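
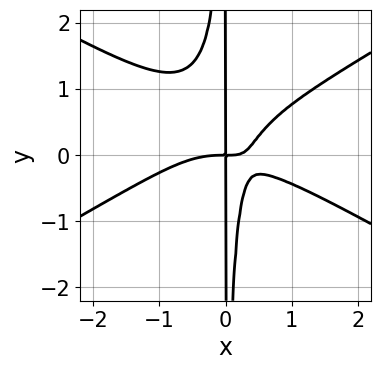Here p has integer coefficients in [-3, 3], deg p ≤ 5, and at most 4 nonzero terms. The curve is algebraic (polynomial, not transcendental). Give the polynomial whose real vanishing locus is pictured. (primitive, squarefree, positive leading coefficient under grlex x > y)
1. The degree is 4 — the shape is more complex than any degree-3 curve.
2. Checking where it meets the axes: the visible y-axis segment lies entirely on the curve.
3. Solving for integer coefficients yields p as stated.

x^4 - 3*x^2*y^2 + 2*x^2*y - x*y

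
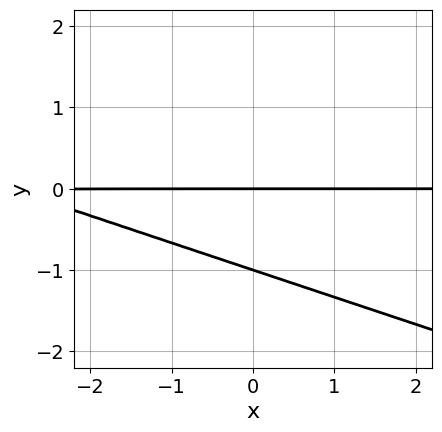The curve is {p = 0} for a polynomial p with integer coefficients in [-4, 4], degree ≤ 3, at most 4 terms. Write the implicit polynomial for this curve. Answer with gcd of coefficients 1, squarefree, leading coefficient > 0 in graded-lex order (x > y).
x*y + 3*y^2 + 3*y

(a) The degree is 2 — the shape is more complex than any degree-1 curve.
(b) Against the integer gridlines: the y-axis gridline crossings are at y ∈ {-1, 0}; the visible x-axis segment lies entirely on the curve.
(c) Fitting integer coefficients to these (and the overall shape) gives p.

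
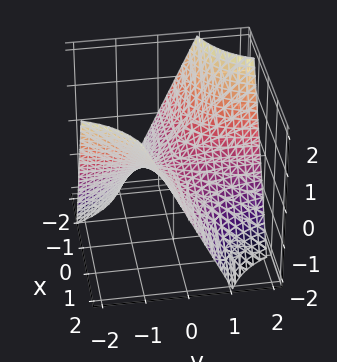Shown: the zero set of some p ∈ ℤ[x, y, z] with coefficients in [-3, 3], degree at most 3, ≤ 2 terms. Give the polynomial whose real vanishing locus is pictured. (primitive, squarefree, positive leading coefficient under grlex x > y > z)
deg p = 2.
Checking where it meets the axes: every point of the x-axis in the box is on the surface; it crosses the z-axis at the gridline z = 0; the visible y-axis segment lies entirely on the surface.
Matching integer coefficients to the picture gives p.

x*y + z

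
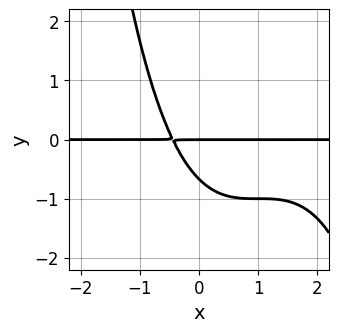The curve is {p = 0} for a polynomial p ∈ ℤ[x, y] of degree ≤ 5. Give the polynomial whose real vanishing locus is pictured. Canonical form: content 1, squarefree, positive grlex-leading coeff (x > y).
1. Degree: no degree-3 curve has this shape, so deg p = 4.
2. From the axis intercepts and sections: it crosses the y-axis at the gridline y = 0; every point of the x-axis in the box is on the curve.
3. Assembling these constraints gives the stated polynomial.

x^3*y - 3*x^2*y + 3*x*y + 3*y^2 + 2*y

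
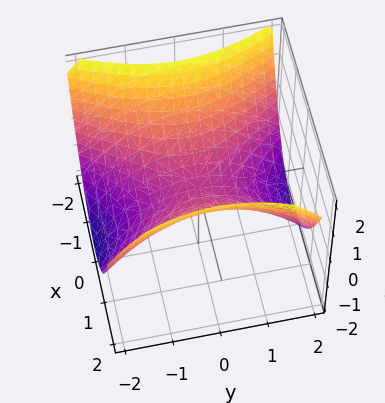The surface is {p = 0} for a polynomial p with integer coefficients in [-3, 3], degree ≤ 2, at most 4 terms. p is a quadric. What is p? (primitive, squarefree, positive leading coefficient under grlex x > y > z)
1. deg p = 2.
2. Symmetries: mirror symmetry x ↦ −x ⇒ only even powers of x; the y ↦ −y reflection is a symmetry, so y appears only in even powers.
3. From the axis intercepts and sections: one x-axis crossing is at x = 0; it crosses the y-axis at the gridline y = 0.
4. Fitting integer coefficients to these (and the overall shape) gives p.

2*x^2 - y^2 - 3*z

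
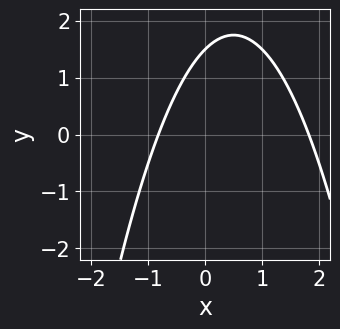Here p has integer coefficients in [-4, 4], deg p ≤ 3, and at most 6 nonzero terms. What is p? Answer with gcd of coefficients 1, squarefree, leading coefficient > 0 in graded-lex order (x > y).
The degree is 2 — a generic line meets the curve in up to 2 points.
Matching integer coefficients to the picture gives p.

2*x^2 - 2*x + 2*y - 3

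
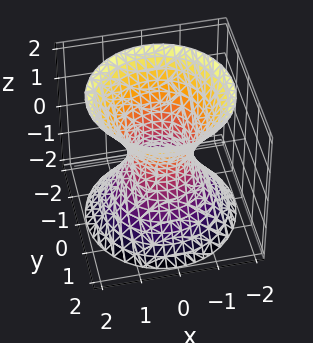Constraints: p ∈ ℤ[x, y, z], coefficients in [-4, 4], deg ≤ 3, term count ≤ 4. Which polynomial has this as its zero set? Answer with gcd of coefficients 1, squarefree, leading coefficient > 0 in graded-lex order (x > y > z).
3*x^2 + 3*y^2 - 2*z^2 - 2

Degree: one connected sheet with a waist; a quadric, so deg p = 2.
Symmetries: mirror symmetry z ↦ −z ⇒ only even powers of z; every cross-section ⟂ z is a circle, so x, y appear only via x² + y².
Observable constraints: a circular section at z = 0 has radius between 0 and 1; the surface avoids every integer z-axis point in the box.
The integer polynomial consistent with all of this is the stated p.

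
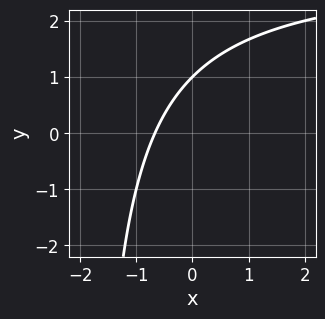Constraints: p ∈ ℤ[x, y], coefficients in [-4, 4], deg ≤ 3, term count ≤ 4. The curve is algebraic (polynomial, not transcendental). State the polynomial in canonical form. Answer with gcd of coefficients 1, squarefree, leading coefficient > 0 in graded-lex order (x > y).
deg p = 2. A generic line meets the curve in up to 2 points.
From the visible intercepts: it meets the y-axis at y = 1 (among the integer gridlines).
Fitting integer coefficients to these (and the overall shape) gives p.

x*y - 3*x + 2*y - 2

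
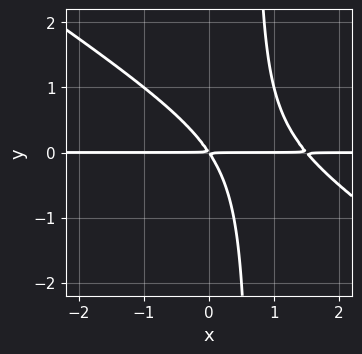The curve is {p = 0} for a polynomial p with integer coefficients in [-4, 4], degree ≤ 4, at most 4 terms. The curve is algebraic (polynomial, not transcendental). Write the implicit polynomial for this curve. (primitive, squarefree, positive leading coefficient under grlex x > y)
(a) Degree: no degree-2 curve has this shape, so deg p = 3.
(b) From the axis intercepts and sections: every point of the x-axis in the box is on the curve.
(c) Together with the visible shape, these determine p as stated.

2*x^2*y + 3*x*y^2 - 3*x*y - 2*y^2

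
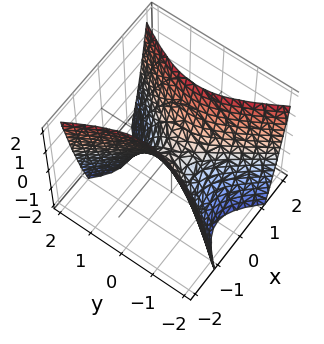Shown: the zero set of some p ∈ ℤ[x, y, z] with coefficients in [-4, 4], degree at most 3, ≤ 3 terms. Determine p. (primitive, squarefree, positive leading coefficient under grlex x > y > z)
2*x^2 - y^2 - z

The degree is 2 — a saddle surface; a quadric.
Symmetries: it's symmetric under y → −y, forcing even powers of y; mirror symmetry x ↦ −x ⇒ only even powers of x.
Observable constraints: one x-axis crossing is at x = 0; it crosses the y-axis at the gridline y = 0.
Fitting integer coefficients to these (and the overall shape) gives p.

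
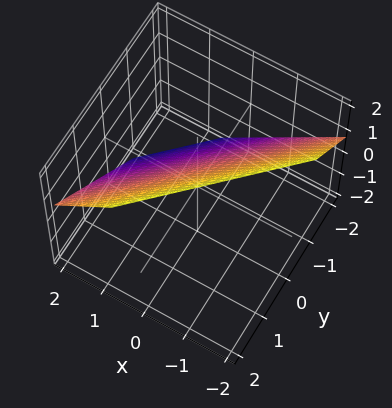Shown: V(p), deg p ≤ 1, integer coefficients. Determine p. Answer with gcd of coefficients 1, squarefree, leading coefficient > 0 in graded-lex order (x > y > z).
3*x - 3*y + 3*z - 2

First, degree: every cross-section is a straight line — this is a plane, so deg p = 1.
Finally, matching integer coefficients to the picture gives p.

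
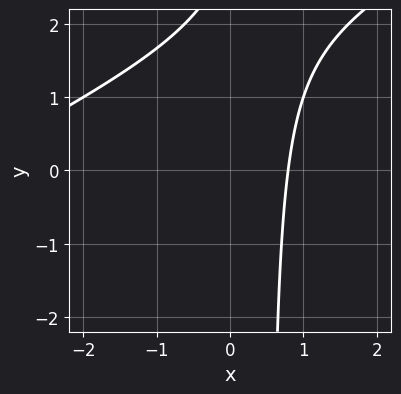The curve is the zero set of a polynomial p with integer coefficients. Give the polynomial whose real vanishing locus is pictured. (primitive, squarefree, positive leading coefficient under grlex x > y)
x^2 - 2*x*y + 3*x + y - 3

1. deg p = 2.
2. Checking where it meets the axes: no y-intercept at any integer in the box.
3. Putting this together gives p.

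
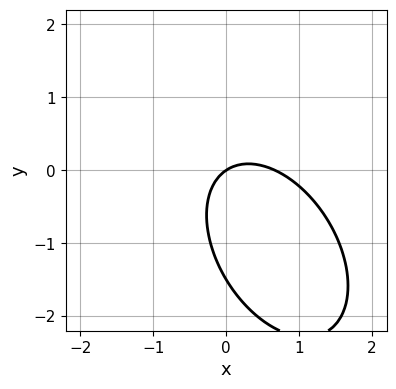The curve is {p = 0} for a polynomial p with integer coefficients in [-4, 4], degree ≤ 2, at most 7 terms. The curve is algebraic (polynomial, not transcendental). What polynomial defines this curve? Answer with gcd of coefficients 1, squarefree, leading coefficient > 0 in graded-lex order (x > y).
First, deg p = 2. No degree-1 curve has this shape.
Next, checking where it meets the axes: it meets the y-axis at y = 0 (among the integer gridlines); it meets the x-axis at x = 0 (among the integer gridlines).
Finally, fitting integer coefficients to these (and the overall shape) gives p.

3*x^2 + 2*x*y + 2*y^2 - 2*x + 3*y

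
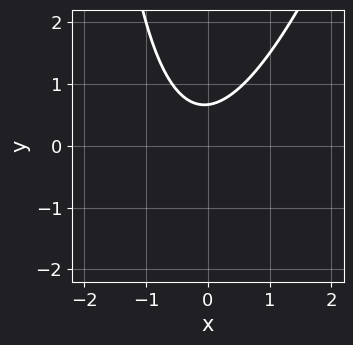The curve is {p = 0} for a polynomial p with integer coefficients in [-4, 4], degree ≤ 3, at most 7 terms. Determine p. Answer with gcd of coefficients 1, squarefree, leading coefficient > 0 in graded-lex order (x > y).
3*x^2 - x*y + x - 3*y + 2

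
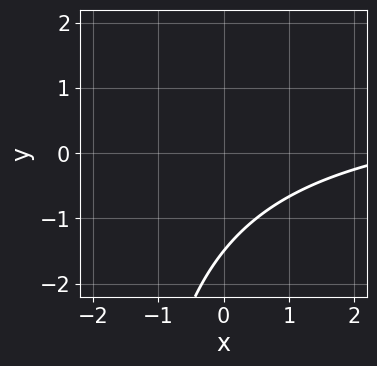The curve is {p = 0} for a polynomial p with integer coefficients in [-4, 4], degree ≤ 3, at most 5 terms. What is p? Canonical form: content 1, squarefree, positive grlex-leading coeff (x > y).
x*y - x + 2*y + 3

1. The degree is 2 — a generic line meets the curve in up to 2 points.
2. Reading off the gridlines: no x-intercept at any integer in the box.
3. Putting this together gives p.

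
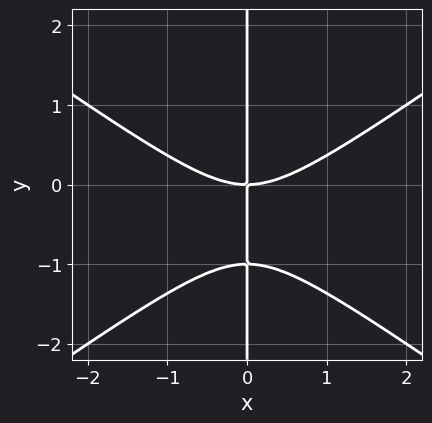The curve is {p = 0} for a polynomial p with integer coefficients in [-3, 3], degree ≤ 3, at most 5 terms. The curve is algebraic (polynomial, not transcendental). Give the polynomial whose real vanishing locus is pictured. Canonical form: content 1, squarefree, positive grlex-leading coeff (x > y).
(a) The degree is 3 — a generic line meets the curve in up to 3 points.
(b) Against the integer gridlines: one x-axis crossing is at x = 0; every point of the y-axis in the box is on the curve.
(c) Fitting integer coefficients to these (and the overall shape) gives p.

x^3 - 2*x*y^2 - 2*x*y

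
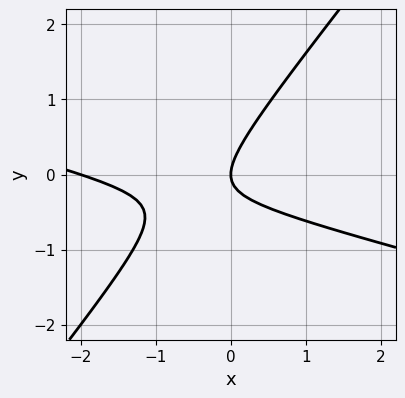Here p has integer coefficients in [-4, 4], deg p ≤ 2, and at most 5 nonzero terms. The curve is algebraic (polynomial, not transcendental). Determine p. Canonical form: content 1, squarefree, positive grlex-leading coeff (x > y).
x^2 + 3*x*y - 3*y^2 + 2*x

(a) Degree: no degree-1 curve has this shape, so deg p = 2.
(b) Against the integer gridlines: one y-axis crossing is at y = 0; the x-axis gridline crossings are at x ∈ {-2, 0}.
(c) Putting this together gives p.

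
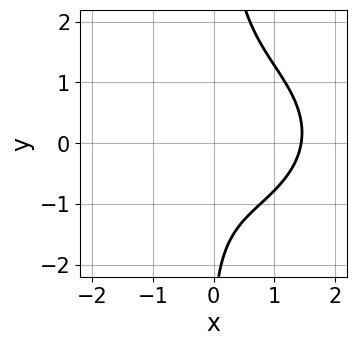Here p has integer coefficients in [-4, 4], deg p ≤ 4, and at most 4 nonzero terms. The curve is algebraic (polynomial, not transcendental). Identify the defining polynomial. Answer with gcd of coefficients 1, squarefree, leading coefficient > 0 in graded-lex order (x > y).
1. The degree is 3 — a generic line meets the curve in up to 3 points.
2. Observable constraints: no y-intercept at any integer in the box.
3. Solving for integer coefficients yields p as stated.

x^3 + 2*x*y^2 - y - 3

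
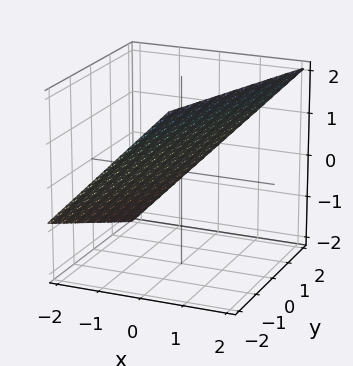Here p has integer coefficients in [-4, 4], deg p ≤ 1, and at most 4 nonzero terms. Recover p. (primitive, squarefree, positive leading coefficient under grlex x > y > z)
First, degree: the surface is flat (a plane), so deg p = 1.
Then, from the visible intercepts: it meets the y-axis at y = 2 (among the integer gridlines).
Finally, matching integer coefficients to the picture gives p.

3*x - y - 3*z + 2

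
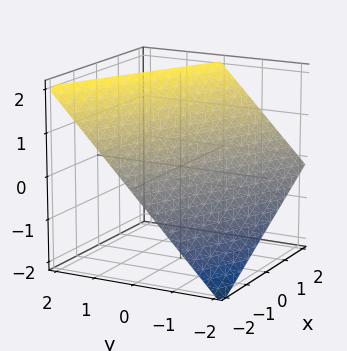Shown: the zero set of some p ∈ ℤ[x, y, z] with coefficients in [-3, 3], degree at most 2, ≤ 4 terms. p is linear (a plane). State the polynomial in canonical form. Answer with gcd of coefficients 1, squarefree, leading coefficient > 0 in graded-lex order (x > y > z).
(a) Degree: every cross-section is a straight line — this is a plane, so deg p = 1.
(b) From the visible intercepts: it meets the y-axis at y = -1 (among the integer gridlines); it meets the z-axis at z = 1 (among the integer gridlines); it meets the x-axis at x = -2 (among the integer gridlines).
(c) Putting this together gives p.

x + 2*y - 2*z + 2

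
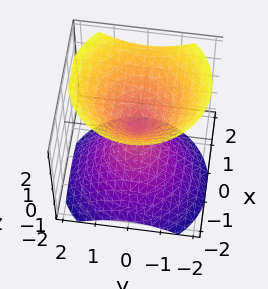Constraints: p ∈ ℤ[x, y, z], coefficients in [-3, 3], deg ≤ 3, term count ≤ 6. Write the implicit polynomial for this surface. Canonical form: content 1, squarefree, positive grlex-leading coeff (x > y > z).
2*x^2 - x*z + 2*y^2 - 2*z^2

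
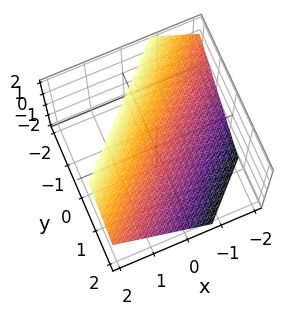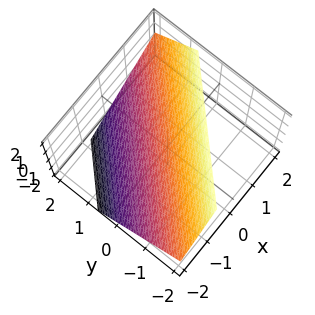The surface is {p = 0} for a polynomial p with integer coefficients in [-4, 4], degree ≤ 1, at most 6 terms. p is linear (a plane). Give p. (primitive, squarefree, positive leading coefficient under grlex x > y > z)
3*x - 3*y - 3*z + 2

First, deg p = 1.
Finally, the integer polynomial consistent with all of this is the stated p.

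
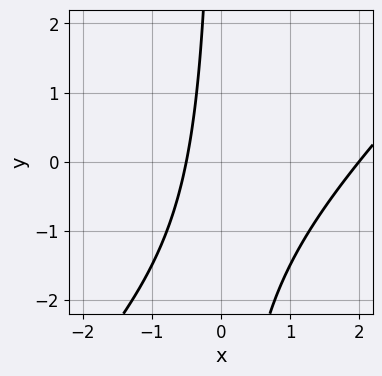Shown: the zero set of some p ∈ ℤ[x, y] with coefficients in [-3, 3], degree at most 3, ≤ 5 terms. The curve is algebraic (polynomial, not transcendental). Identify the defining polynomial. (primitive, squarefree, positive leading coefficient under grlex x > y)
2*x^2 - 2*x*y - 3*x - 2

First, degree: a generic line meets the curve in up to 2 points, so deg p = 2.
Next, reading off the gridlines: one x-axis crossing is at x = 2; no y-intercept at any integer in the box.
Finally, fitting integer coefficients to these (and the overall shape) gives p.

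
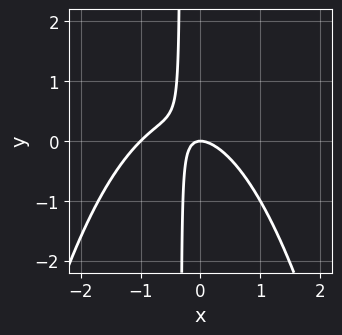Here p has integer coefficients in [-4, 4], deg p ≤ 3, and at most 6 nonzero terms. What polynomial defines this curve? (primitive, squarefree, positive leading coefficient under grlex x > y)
First, the degree is 3 — a generic line meets the curve in up to 3 points.
Next, checking where it meets the axes: one y-axis crossing is at y = 0; among the integer gridlines, it crosses the x-axis at x ∈ {-1, 0}.
Finally, the integer polynomial consistent with all of this is the stated p.

2*x^3 + 2*x^2 + 3*x*y + y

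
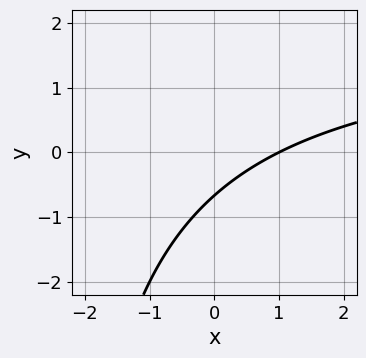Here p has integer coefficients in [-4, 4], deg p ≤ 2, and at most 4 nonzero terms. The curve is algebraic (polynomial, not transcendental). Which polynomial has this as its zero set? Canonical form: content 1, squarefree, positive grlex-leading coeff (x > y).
x*y - 2*x + 3*y + 2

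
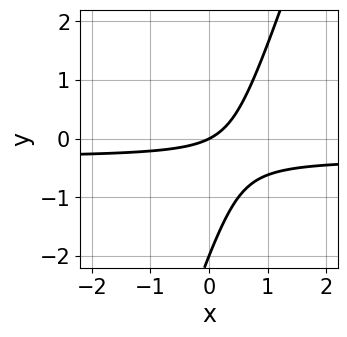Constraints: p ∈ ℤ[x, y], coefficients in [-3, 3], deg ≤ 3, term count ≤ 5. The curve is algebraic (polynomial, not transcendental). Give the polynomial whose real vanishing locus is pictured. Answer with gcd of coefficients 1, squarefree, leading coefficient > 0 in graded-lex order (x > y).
The degree is 2 — no degree-1 curve has this shape.
From the axis intercepts and sections: the y-axis gridline crossings are at y ∈ {-2, 0}; one x-axis crossing is at x = 0.
Assembling these constraints gives the stated polynomial.

3*x*y - y^2 + x - 2*y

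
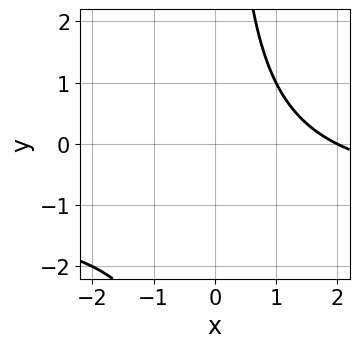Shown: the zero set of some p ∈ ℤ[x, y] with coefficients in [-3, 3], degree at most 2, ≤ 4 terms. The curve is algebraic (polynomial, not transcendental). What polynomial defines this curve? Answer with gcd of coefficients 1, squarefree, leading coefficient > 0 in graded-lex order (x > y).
x*y + x - 2

First, deg p = 2. The shape is more complex than any degree-1 curve.
Next, against the integer gridlines: it crosses the x-axis at the gridline x = 2; the curve avoids every integer y-axis point in the box.
Finally, solving for integer coefficients yields p as stated.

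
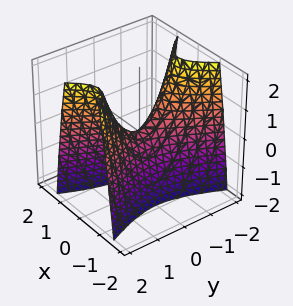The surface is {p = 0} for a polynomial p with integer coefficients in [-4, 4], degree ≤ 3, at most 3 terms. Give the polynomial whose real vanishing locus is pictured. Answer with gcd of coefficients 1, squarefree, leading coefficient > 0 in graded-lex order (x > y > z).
deg p = 2. A saddle surface; a quadric.
Symmetries: it's symmetric under y → −y, forcing even powers of y; mirror symmetry x ↦ −x ⇒ only even powers of x.
From the axis intercepts and sections: one x-axis crossing is at x = 0; one y-axis crossing is at y = 0; it crosses the z-axis at the gridline z = 0.
The integer polynomial consistent with all of this is the stated p.

3*x^2 - y^2 + z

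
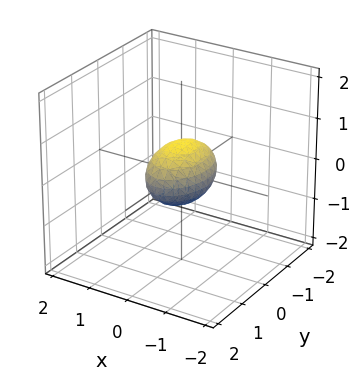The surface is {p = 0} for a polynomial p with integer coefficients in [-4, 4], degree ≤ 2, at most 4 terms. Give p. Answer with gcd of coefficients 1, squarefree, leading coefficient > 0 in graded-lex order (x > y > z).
2*x^2 + y^2 + 2*z^2 - 1

The degree is 2 — a closed, bounded, convex surface; a quadric.
Symmetries: it's symmetric under y → −y, forcing even powers of y; mirror symmetry x ↦ −x ⇒ only even powers of x; it's symmetric under z → −z, forcing even powers of z.
Checking where it meets the axes: the y-axis gridline crossings are at y ∈ {-1, 1}.
These observations pin down the coefficients.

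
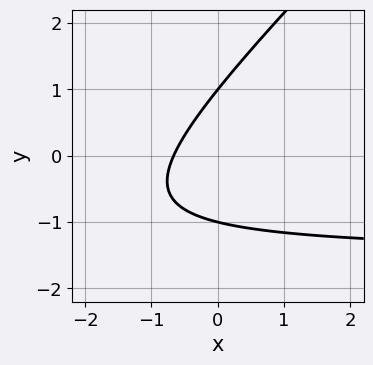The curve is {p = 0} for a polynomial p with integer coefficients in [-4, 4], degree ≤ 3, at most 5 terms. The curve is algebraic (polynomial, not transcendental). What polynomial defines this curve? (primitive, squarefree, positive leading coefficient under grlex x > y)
2*x*y - 2*y^2 + 3*x + 2

(a) deg p = 2. A generic line meets the curve in up to 2 points.
(b) From the visible intercepts: among the integer gridlines, it crosses the y-axis at y ∈ {-1, 1}.
(c) Assembling these constraints gives the stated polynomial.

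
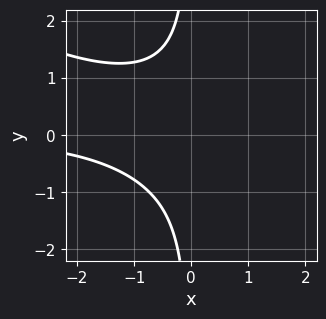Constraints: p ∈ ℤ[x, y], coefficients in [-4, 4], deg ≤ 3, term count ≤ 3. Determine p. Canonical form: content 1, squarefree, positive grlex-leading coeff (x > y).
x^2*y + 2*x*y^2 + 2

(a) The degree is 3 — no degree-2 curve has this shape.
(b) Reading off the gridlines: it misses every integer gridline on the x-axis; no y-intercept at any integer in the box.
(c) The integer polynomial consistent with all of this is the stated p.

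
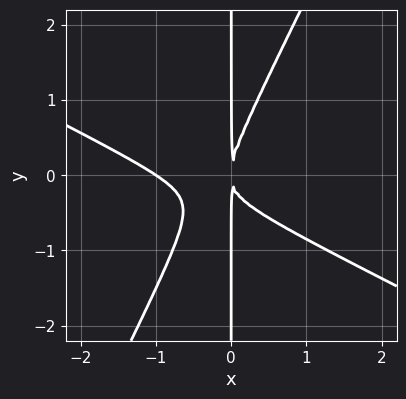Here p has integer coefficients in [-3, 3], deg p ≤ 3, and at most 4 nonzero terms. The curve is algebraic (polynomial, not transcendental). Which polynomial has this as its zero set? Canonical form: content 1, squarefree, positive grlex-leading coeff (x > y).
1. deg p = 3.
2. Observable constraints: it meets the x-axis at x = -1 (among the integer gridlines); the visible y-axis segment lies entirely on the curve.
3. Solving for integer coefficients yields p as stated.

2*x^3 + 3*x^2*y - 2*x*y^2 + 2*x^2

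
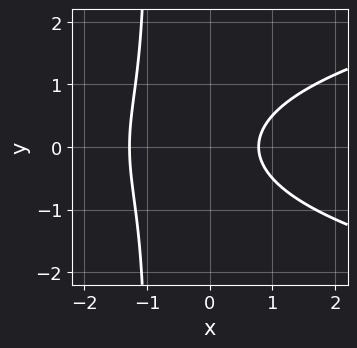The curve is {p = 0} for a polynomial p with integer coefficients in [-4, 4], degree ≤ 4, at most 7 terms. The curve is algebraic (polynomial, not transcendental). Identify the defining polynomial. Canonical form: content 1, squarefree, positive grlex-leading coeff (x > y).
2*x*y^2 - 2*x^2 + 2*y^2 - x + 2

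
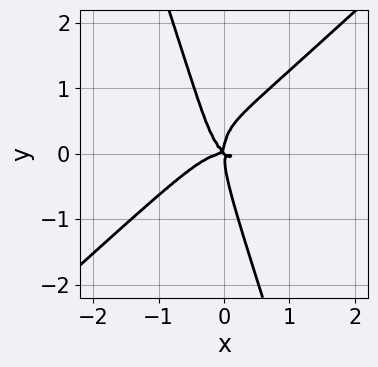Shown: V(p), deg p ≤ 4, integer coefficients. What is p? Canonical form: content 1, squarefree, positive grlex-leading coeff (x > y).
First, deg p = 4. No degree-3 curve has this shape.
Then, reading off the gridlines: one y-axis crossing is at y = 0; it crosses the x-axis at the gridline x = 0.
Finally, matching integer coefficients to the picture gives p.

3*x^4 - 3*x*y^3 - y^4 + 2*x^2*y + 2*x*y^2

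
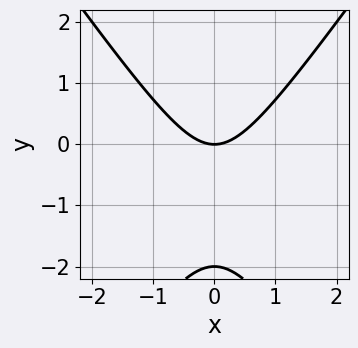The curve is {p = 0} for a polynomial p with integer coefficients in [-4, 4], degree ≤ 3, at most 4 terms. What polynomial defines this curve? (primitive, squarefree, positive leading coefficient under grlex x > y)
2*x^2 - y^2 - 2*y

(a) Degree: a generic line meets the curve in up to 2 points, so deg p = 2.
(b) Symmetries: the x ↦ −x reflection is a symmetry, so x appears only in even powers.
(c) Reading off the gridlines: the y-axis gridline crossings are at y ∈ {-2, 0}; it meets the x-axis at x = 0 (among the integer gridlines).
(d) Putting this together gives p.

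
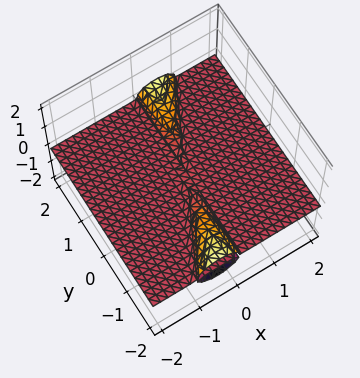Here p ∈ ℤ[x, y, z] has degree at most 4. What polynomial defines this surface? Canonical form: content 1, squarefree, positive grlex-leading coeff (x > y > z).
First, the picture has 3 separate pieces.
Then, deg p = 3.
Then, from the visible intercepts: it crosses the z-axis at the gridline z = 0; the visible x-axis segment lies entirely on the surface; the visible y-axis segment lies entirely on the surface.
Finally, solving for integer coefficients yields p as stated.

2*x^2*z - x*y*z + 2*z^3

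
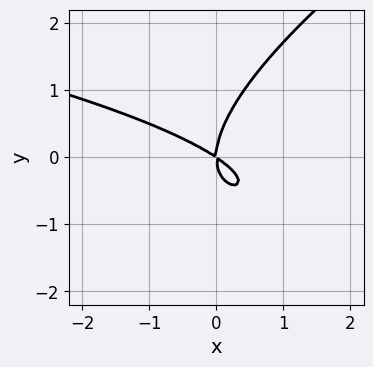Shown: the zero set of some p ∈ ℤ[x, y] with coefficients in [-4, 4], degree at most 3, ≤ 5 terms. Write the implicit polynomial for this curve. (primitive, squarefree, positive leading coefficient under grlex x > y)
(a) deg p = 3.
(b) Against the integer gridlines: it meets the y-axis at y = 0 (among the integer gridlines); one x-axis crossing is at x = 0.
(c) The integer polynomial consistent with all of this is the stated p.

x*y^2 - 2*y^3 + 2*x^2 + 3*x*y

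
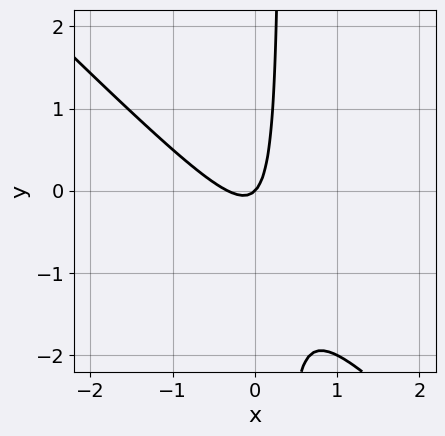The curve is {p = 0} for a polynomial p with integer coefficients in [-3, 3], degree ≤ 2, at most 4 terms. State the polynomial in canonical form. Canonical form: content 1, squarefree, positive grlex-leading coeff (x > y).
3*x^2 + 3*x*y + x - y

deg p = 2. The shape is more complex than any degree-1 curve.
Against the integer gridlines: one y-axis crossing is at y = 0; one x-axis crossing is at x = 0.
Fitting integer coefficients to these (and the overall shape) gives p.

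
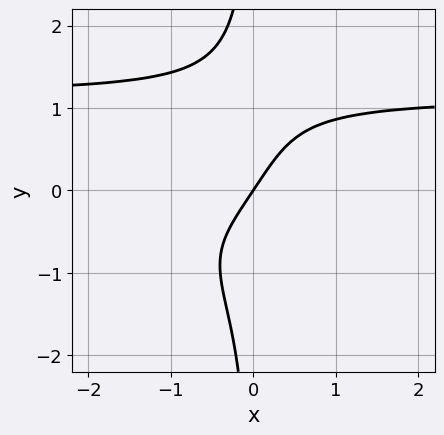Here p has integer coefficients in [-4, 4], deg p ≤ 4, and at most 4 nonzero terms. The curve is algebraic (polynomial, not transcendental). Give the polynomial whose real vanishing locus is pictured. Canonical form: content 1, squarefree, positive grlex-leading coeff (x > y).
First, the degree is 4 — no degree-3 curve has this shape.
Then, reading off the gridlines: one y-axis crossing is at y = 0; it crosses the x-axis at the gridline x = 0.
Finally, together with the visible shape, these determine p as stated.

2*x*y^3 - 3*x + 2*y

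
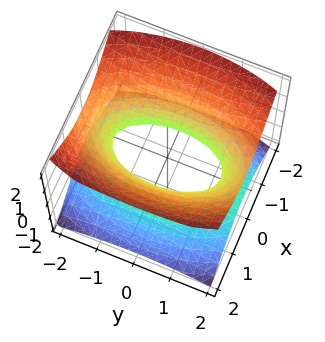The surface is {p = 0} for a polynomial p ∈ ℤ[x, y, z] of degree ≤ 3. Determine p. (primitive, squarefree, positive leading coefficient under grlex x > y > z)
3*x^2 + y^2 - 3*z^2 - 2

First, the degree is 2 — one connected sheet with a waist; a quadric.
Then, symmetries: mirror symmetry x ↦ −x ⇒ only even powers of x; mirror symmetry y ↦ −y ⇒ only even powers of y; mirror symmetry z ↦ −z ⇒ only even powers of z.
Next, against the integer gridlines: no z-intercept at any integer in the box.
Finally, fitting integer coefficients to these (and the overall shape) gives p.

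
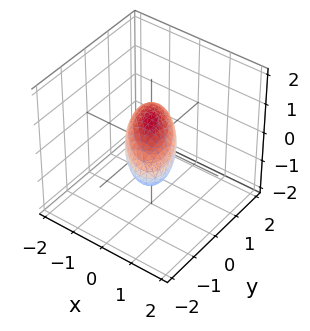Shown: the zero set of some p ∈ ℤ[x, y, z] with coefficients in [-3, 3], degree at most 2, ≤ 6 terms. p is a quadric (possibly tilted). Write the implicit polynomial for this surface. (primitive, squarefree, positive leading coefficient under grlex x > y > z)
3*x^2 + 3*x*y + 2*y^2 + 3*z^2 - 2

(a) deg p = 2. No degree-1 surface has this shape.
(b) From the axis intercepts and sections: among the integer gridlines, it crosses the y-axis at y ∈ {-1, 1}.
(c) Matching integer coefficients to the picture gives p.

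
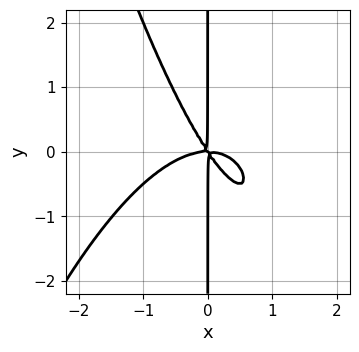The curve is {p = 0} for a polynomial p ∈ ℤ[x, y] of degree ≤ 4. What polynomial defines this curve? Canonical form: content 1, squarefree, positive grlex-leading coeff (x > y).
(a) deg p = 4. The shape is more complex than any degree-3 curve.
(b) Checking where it meets the axes: the visible y-axis segment lies entirely on the curve.
(c) Together with the visible shape, these determine p as stated.

2*x^4 + 3*x^2*y + 2*x*y^2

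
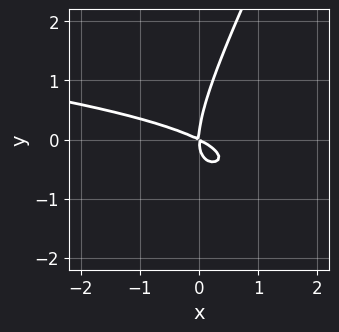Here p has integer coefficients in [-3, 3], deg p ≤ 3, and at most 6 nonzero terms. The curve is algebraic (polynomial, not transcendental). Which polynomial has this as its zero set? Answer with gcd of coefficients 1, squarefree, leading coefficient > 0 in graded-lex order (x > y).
First, the degree is 3 — a generic line meets the curve in up to 3 points.
Next, from the axis intercepts and sections: one y-axis crossing is at y = 0; one x-axis crossing is at x = 0.
Finally, fitting integer coefficients to these (and the overall shape) gives p.

2*x*y^2 - y^3 + x^2 + 2*x*y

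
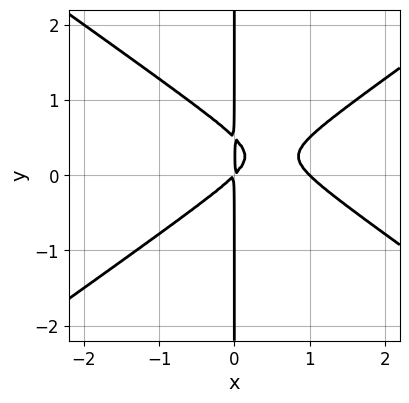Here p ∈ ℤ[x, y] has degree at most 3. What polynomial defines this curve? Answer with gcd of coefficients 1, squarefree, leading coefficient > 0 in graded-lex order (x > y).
1. The degree is 3 — the shape is more complex than any degree-2 curve.
2. From the visible intercepts: the visible y-axis segment lies entirely on the curve; it crosses the x-axis at the gridline x = 1.
3. Putting this together gives p.

x^3 - 2*x*y^2 - x^2 + x*y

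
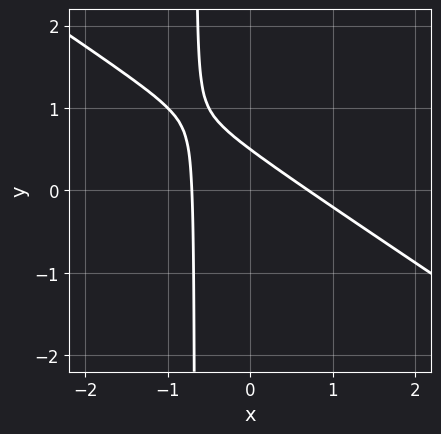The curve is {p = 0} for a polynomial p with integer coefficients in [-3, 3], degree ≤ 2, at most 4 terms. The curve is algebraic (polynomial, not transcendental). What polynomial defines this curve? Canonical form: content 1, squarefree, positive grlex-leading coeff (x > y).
2*x^2 + 3*x*y + 2*y - 1

1. The degree is 2 — a generic line meets the curve in up to 2 points.
2. Solving for integer coefficients yields p as stated.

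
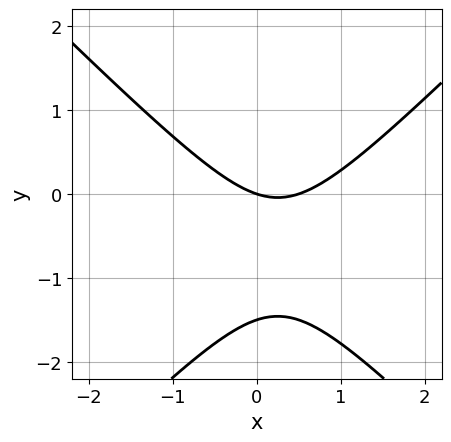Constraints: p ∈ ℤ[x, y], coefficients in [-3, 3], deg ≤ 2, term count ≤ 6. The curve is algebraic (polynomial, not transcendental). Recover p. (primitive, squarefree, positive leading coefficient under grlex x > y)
1. deg p = 2.
2. Observable constraints: one x-axis crossing is at x = 0; it crosses the y-axis at the gridline y = 0.
3. The integer polynomial consistent with all of this is the stated p.

2*x^2 - 2*y^2 - x - 3*y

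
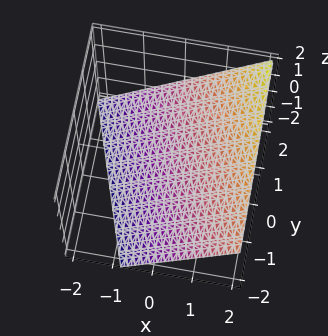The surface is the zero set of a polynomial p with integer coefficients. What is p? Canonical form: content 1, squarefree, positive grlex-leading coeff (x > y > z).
First, deg p = 1. Every cross-section is a straight line — this is a plane.
Next, from the axis intercepts and sections: one y-axis crossing is at y = 2.
Finally, fitting integer coefficients to these (and the overall shape) gives p.

3*x + y - 3*z - 2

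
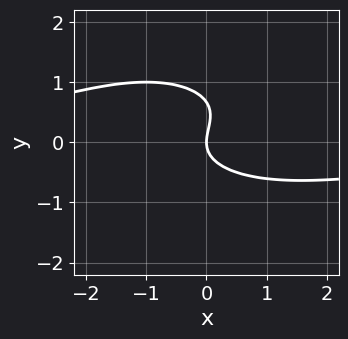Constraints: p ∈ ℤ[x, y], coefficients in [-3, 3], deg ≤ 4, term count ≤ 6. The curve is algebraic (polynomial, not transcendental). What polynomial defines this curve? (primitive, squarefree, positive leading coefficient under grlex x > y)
(a) The degree is 3 — the shape is more complex than any degree-2 curve.
(b) From the axis intercepts and sections: it crosses the y-axis at the gridline y = 0; one x-axis crossing is at x = 0.
(c) Matching integer coefficients to the picture gives p.

x^2*y + 3*y^3 - 2*y^2 + 2*x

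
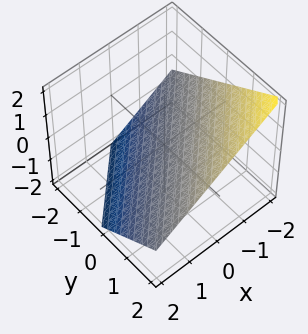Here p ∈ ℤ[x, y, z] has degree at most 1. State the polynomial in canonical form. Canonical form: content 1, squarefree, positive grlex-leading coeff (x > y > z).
First, the degree is 1 — every cross-section is a straight line — this is a plane.
Then, from the axis intercepts and sections: it meets the y-axis at y = 1 (among the integer gridlines); it meets the x-axis at x = -1 (among the integer gridlines).
Finally, assembling these constraints gives the stated polynomial.

2*x - 2*y + 3*z + 2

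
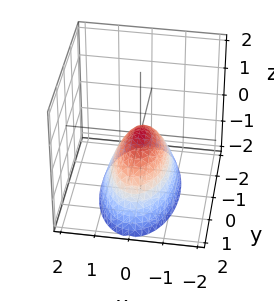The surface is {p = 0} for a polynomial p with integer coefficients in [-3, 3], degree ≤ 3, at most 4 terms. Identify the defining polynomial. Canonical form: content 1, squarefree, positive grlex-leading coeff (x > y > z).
3*x^2 + y^2 + 2*z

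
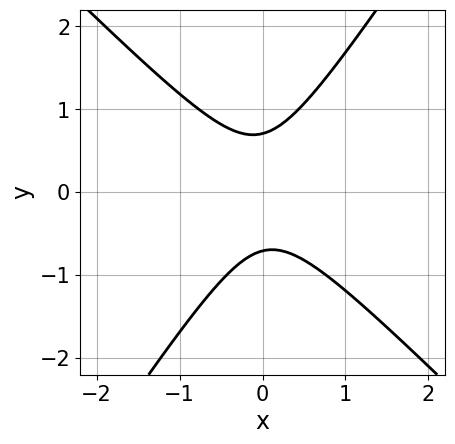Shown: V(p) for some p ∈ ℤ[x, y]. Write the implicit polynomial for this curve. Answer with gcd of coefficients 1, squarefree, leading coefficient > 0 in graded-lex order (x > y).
3*x^2 + x*y - 2*y^2 + 1

deg p = 2. The shape is more complex than any degree-1 curve.
Observable constraints: the curve avoids every integer x-axis point in the box.
Putting this together gives p.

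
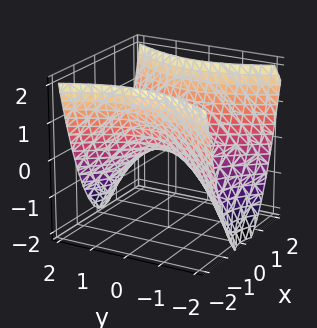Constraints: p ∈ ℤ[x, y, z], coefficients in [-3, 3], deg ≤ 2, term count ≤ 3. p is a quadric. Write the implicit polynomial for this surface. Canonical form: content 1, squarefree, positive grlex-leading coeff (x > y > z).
2*x^2 - y^2 - 2*z

(a) deg p = 2.
(b) Symmetries: it's symmetric under y → −y, forcing even powers of y; mirror symmetry x ↦ −x ⇒ only even powers of x.
(c) Reading off the gridlines: it crosses the y-axis at the gridline y = 0; one x-axis crossing is at x = 0; it crosses the z-axis at the gridline z = 0.
(d) Putting this together gives p.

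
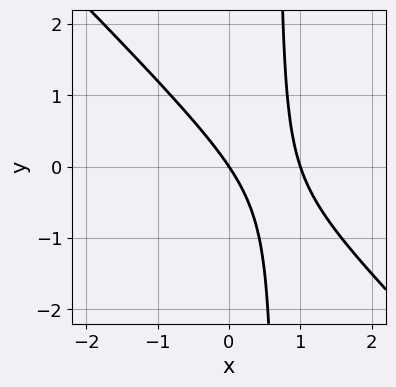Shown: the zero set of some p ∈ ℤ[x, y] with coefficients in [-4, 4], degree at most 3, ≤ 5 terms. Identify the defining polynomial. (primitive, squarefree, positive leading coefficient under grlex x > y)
3*x^2 + 3*x*y - 3*x - 2*y

First, deg p = 2.
Next, observable constraints: it meets the y-axis at y = 0 (among the integer gridlines); the x-axis gridline crossings are at x ∈ {0, 1}.
Finally, the integer polynomial consistent with all of this is the stated p.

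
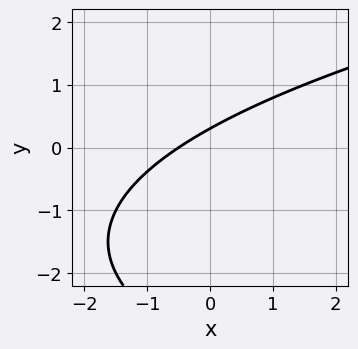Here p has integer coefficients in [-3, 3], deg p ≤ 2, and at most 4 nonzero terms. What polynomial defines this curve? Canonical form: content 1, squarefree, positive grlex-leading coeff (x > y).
1. Degree: no degree-1 curve has this shape, so deg p = 2.
2. Putting this together gives p.

y^2 - 2*x + 3*y - 1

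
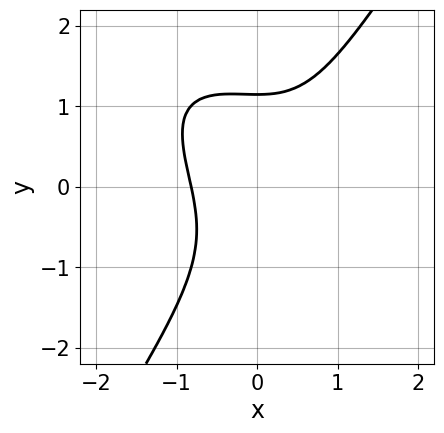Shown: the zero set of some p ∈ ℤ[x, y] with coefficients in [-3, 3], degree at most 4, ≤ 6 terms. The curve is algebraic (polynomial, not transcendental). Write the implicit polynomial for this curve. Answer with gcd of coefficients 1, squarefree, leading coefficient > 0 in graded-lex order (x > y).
3*x^3 + 3*x^2*y - 2*y^3 - 2*x^2 + 3

First, the degree is 3 — a generic line meets the curve in up to 3 points.
Finally, putting this together gives p.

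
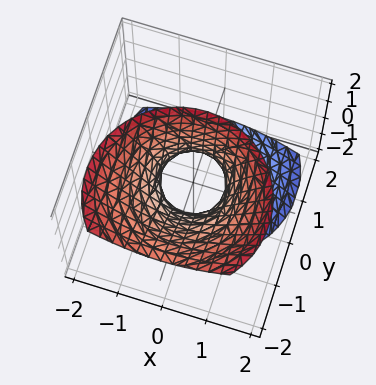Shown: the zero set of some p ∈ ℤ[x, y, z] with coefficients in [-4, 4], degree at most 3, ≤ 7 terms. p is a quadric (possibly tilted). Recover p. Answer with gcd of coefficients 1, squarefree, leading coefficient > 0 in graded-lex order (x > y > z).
1. The degree is 2 — a generic line meets the surface in up to 2 points.
2. Observable constraints: no z-intercept at any integer in the box.
3. Together with the visible shape, these determine p as stated.

2*x^2 + 2*y^2 + 2*y*z - z^2 - 1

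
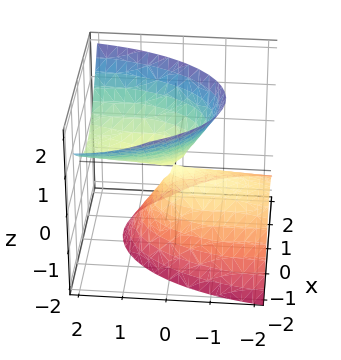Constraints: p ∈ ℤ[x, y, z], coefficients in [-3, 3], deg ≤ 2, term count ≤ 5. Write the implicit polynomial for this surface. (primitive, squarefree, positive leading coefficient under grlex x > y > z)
3*x^2 + x*z + y^2 - 3*y*z - 2*z^2

The picture has 2 separate pieces. Treating them together as one polynomial.
deg p = 2. A generic line meets the surface in up to 2 points.
From the visible intercepts: it meets the y-axis at y = 0 (among the integer gridlines); one x-axis crossing is at x = 0; it meets the z-axis at z = 0 (among the integer gridlines).
Assembling these constraints gives the stated polynomial.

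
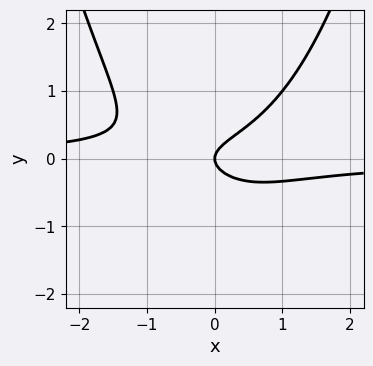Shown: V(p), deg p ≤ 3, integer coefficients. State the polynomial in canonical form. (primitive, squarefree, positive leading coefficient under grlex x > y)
First, deg p = 3. A generic line meets the curve in up to 3 points.
Next, reading off the gridlines: it meets the y-axis at y = 0 (among the integer gridlines); it meets the x-axis at x = 0 (among the integer gridlines).
Finally, fitting integer coefficients to these (and the overall shape) gives p.

2*x^2*y - 3*y^2 + x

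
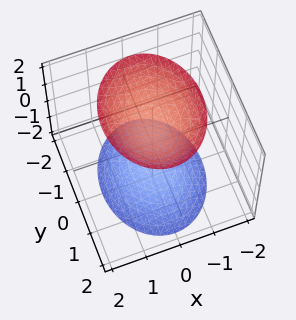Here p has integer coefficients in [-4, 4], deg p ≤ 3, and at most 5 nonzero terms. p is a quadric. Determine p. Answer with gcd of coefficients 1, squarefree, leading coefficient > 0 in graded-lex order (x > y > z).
1. The picture has 2 separate pieces.
2. The degree is 2 — two separate bowl-shaped sheets opening away from each other; a quadric.
3. Symmetries: the x ↦ −x reflection is a symmetry, so x appears only in even powers; it's symmetric under y → −y, forcing even powers of y; it's symmetric under z → −z, forcing even powers of z.
4. From the visible intercepts: the surface avoids every integer x-axis point in the box; no y-intercept at any integer in the box.
5. The integer polynomial consistent with all of this is the stated p.

3*x^2 + 2*y^2 - 2*z^2 + 3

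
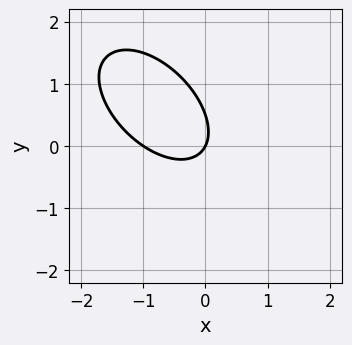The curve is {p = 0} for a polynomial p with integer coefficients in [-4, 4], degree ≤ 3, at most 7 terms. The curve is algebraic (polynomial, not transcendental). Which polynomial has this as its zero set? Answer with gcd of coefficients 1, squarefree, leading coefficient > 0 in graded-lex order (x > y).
2*x^2 + 2*x*y + 2*y^2 + 2*x - y

(a) The degree is 2 — a generic line meets the curve in up to 2 points.
(b) Against the integer gridlines: one y-axis crossing is at y = 0; the x-axis gridline crossings are at x ∈ {-1, 0}.
(c) Matching integer coefficients to the picture gives p.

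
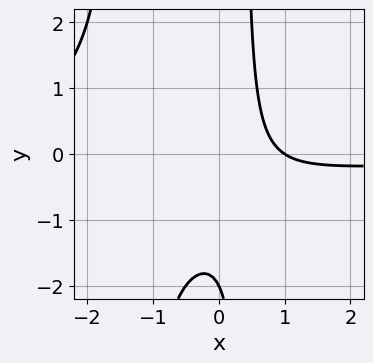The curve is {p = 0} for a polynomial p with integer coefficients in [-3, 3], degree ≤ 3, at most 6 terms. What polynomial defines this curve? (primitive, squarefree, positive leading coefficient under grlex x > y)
1. Degree: no degree-2 curve has this shape, so deg p = 3.
2. From the axis intercepts and sections: one x-axis crossing is at x = 1; one y-axis crossing is at y = -2.
3. These observations pin down the coefficients.

2*x^2*y + 2*x*y + 2*x - y - 2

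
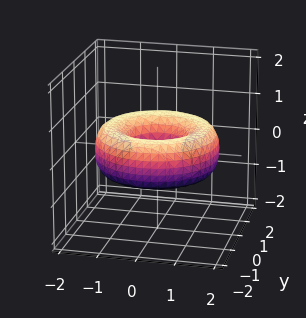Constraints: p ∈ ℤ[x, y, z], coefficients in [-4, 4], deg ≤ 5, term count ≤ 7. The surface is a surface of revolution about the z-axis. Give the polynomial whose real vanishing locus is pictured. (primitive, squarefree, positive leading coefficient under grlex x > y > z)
(a) The degree is 4 — no degree-3 surface has this shape.
(b) Symmetries: the z-axis is an axis of rotation, so x and y enter only as x² + y².
(c) Observable constraints: no z-intercept at any integer in the box; a circular section at z = 0 has radius between 0 and 1.
(d) These observations pin down the coefficients.

x^4 + 2*x^2*y^2 + y^4 - 3*x^2 - 3*y^2 + 3*z^2 + 1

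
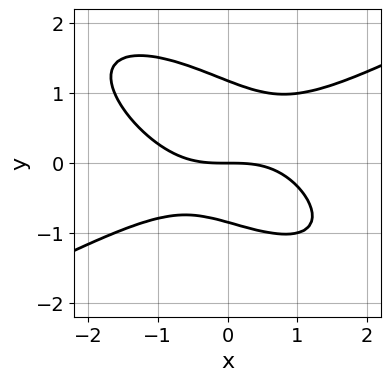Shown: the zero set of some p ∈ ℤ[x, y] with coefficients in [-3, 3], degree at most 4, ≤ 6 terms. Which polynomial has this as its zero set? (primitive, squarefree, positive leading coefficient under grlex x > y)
Degree: no degree-2 curve has this shape, so deg p = 3.
Observable constraints: it meets the x-axis at x = 0 (among the integer gridlines); it crosses the y-axis at the gridline y = 0.
Matching integer coefficients to the picture gives p.

x^3 - 2*x*y^2 - 3*y^3 + y^2 + 3*y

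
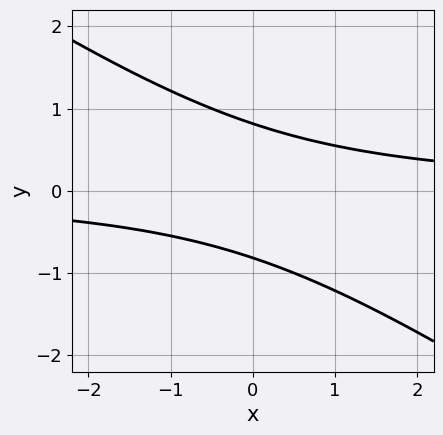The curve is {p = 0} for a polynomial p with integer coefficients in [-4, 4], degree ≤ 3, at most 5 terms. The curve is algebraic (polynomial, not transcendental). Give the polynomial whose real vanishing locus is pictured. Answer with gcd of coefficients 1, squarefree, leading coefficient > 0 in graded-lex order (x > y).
2*x*y + 3*y^2 - 2

Degree: the shape is more complex than any degree-1 curve, so deg p = 2.
Reading off the gridlines: the curve avoids every integer x-axis point in the box.
These observations pin down the coefficients.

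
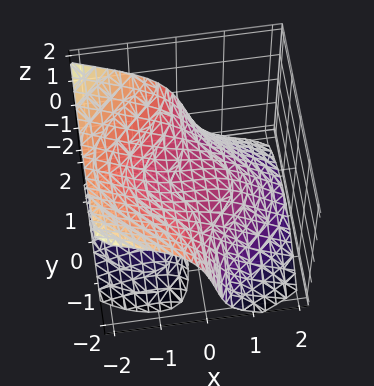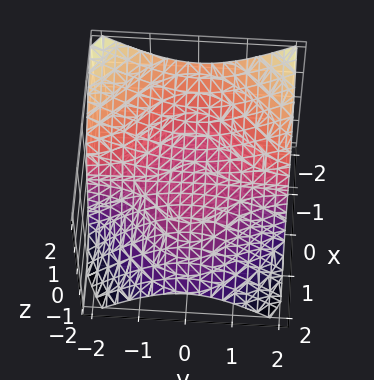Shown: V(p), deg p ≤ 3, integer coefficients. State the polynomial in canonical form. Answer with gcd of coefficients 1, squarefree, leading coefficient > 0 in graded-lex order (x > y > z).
1. I count 2 distinct pieces. Treating them together as one polynomial.
2. deg p = 3. A generic line meets the surface in up to 3 points.
3. From the visible intercepts: it crosses the z-axis at the gridline z = 0; it crosses the x-axis at the gridline x = 0; the visible y-axis segment lies entirely on the surface.
4. Together with the visible shape, these determine p as stated.

x^3 + 2*x*y^2 - 2*x*z^2 + z^2 + 3*z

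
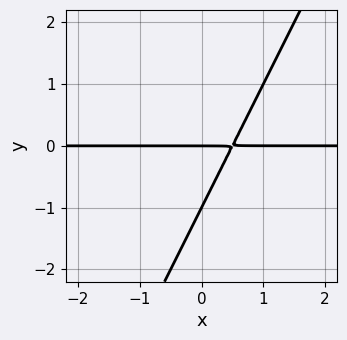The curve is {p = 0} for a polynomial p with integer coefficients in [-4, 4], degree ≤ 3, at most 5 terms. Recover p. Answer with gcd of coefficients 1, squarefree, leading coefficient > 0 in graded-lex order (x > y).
2*x*y - y^2 - y

First, deg p = 2. No degree-1 curve has this shape.
Then, from the axis intercepts and sections: the visible x-axis segment lies entirely on the curve; the y-axis gridline crossings are at y ∈ {-1, 0}.
Finally, matching integer coefficients to the picture gives p.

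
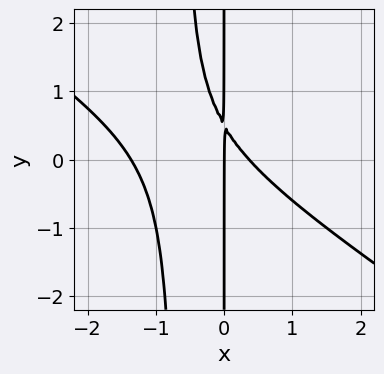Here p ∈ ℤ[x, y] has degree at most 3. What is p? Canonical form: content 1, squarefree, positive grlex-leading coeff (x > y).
First, deg p = 3. The shape is more complex than any degree-2 curve.
Then, from the visible intercepts: the visible y-axis segment lies entirely on the curve; it crosses the x-axis at the gridline x = 0.
Finally, the integer polynomial consistent with all of this is the stated p.

2*x^3 + 3*x^2*y + 2*x^2 + 2*x*y - x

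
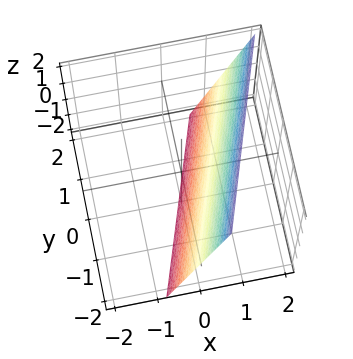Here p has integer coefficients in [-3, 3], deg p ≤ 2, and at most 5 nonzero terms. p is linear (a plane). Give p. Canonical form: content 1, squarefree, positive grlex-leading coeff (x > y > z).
3*x - y - z - 2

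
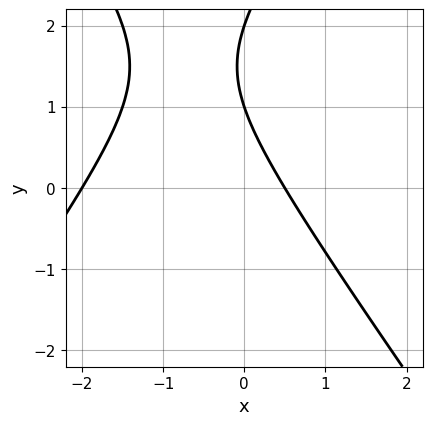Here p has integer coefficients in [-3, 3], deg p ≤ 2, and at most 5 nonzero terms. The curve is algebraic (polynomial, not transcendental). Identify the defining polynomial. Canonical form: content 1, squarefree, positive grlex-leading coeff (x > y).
2*x^2 - y^2 + 3*x + 3*y - 2

(a) deg p = 2. The shape is more complex than any degree-1 curve.
(b) From the visible intercepts: it crosses the x-axis at the gridline x = -2; the y-axis gridline crossings are at y ∈ {1, 2}.
(c) Together with the visible shape, these determine p as stated.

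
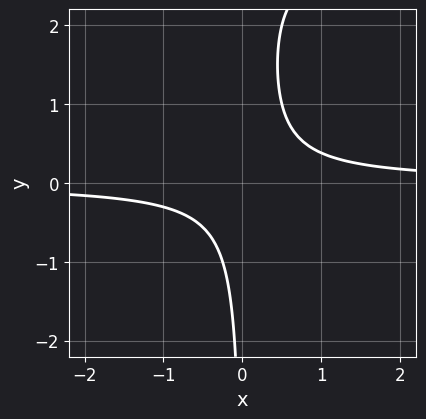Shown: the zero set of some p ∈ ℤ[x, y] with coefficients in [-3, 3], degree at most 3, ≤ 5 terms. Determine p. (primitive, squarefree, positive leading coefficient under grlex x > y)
x*y^2 - 3*x*y + 1

deg p = 3.
Against the integer gridlines: the curve avoids every integer x-axis point in the box; no y-intercept at any integer in the box.
Fitting integer coefficients to these (and the overall shape) gives p.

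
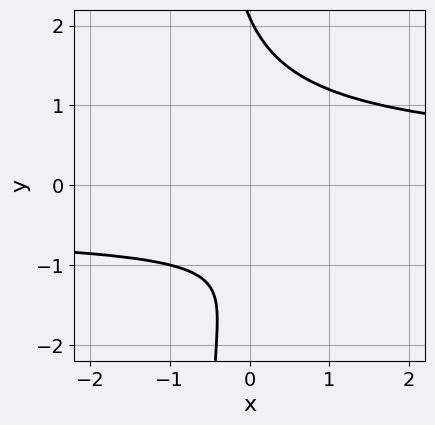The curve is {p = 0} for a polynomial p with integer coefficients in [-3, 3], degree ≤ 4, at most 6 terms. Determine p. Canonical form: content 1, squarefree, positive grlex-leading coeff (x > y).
2*x*y^3 + x*y^2 + y^3 - 3*y - 3

First, degree: no degree-3 curve has this shape, so deg p = 4.
Next, against the integer gridlines: it misses every integer gridline on the y-axis; no x-intercept at any integer in the box.
Finally, matching integer coefficients to the picture gives p.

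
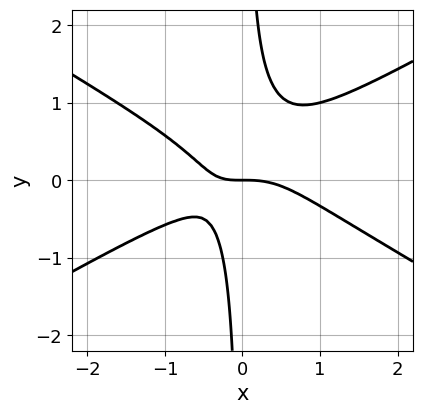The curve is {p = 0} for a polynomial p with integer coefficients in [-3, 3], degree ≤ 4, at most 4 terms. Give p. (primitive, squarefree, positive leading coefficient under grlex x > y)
x^3 - 3*x*y^2 + x*y + y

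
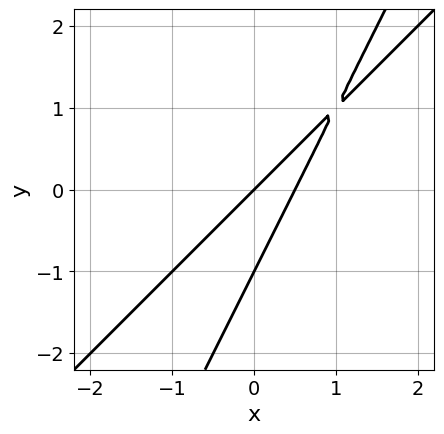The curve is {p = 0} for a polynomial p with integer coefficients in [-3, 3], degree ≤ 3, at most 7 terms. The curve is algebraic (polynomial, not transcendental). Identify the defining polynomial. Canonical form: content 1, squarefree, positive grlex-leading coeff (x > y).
First, the degree is 2 — no degree-1 curve has this shape.
Then, from the axis intercepts and sections: the y-axis gridline crossings are at y ∈ {-1, 0}; it crosses the x-axis at the gridline x = 0.
Finally, these observations pin down the coefficients.

2*x^2 - 3*x*y + y^2 - x + y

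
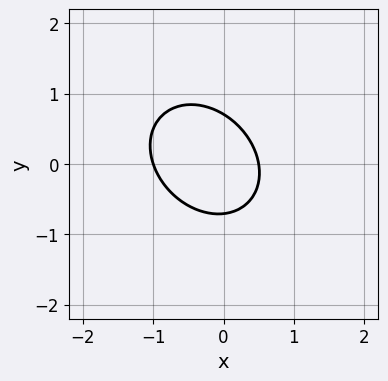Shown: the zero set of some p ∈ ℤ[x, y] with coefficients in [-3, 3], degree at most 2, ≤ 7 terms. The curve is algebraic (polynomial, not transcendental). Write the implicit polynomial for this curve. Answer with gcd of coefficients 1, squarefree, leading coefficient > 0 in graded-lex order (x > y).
2*x^2 + x*y + 2*y^2 + x - 1

1. deg p = 2. The shape is more complex than any degree-1 curve.
2. From the visible intercepts: one x-axis crossing is at x = -1.
3. Matching integer coefficients to the picture gives p.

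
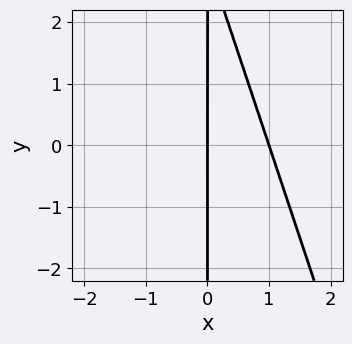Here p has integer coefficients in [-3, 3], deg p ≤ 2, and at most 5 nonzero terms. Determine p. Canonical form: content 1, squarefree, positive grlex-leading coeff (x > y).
1. deg p = 2.
2. Against the integer gridlines: among the integer gridlines, it crosses the x-axis at x ∈ {0, 1}; every point of the y-axis in the box is on the curve.
3. Putting this together gives p.

3*x^2 + x*y - 3*x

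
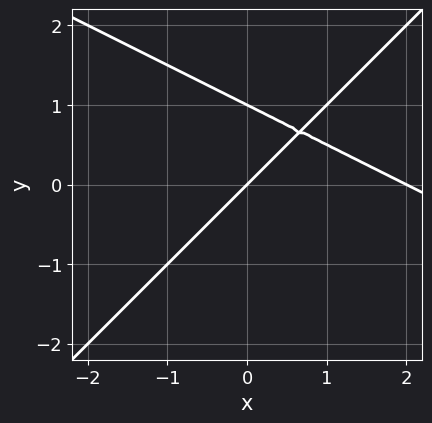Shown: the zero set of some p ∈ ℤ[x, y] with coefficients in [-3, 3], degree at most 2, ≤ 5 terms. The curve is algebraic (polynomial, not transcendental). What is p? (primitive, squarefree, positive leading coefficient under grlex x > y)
x^2 + x*y - 2*y^2 - 2*x + 2*y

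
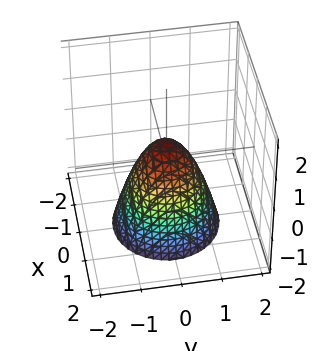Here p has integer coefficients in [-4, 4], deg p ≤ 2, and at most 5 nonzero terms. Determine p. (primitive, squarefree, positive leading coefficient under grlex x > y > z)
3*x^2 + 3*y^2 + 2*z - 1

First, deg p = 2.
Next, symmetries: rotational symmetry about the z-axis ⇒ p depends on x, y only through x² + y².
Next, from the visible intercepts: a circular section at z = -1 has radius exactly 1.
Finally, fitting integer coefficients to these (and the overall shape) gives p.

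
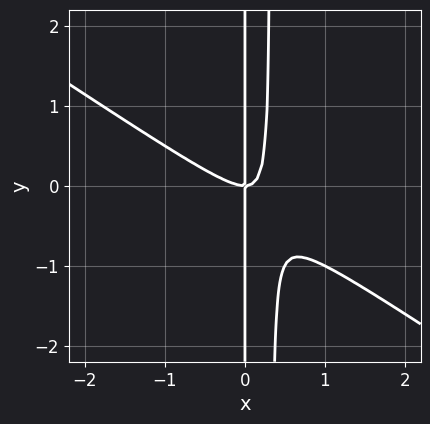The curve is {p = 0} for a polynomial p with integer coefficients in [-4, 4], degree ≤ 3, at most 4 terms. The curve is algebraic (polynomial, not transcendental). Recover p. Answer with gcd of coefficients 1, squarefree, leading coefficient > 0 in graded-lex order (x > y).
1. deg p = 3.
2. Checking where it meets the axes: it meets the x-axis at x = 0 (among the integer gridlines); the visible y-axis segment lies entirely on the curve.
3. These observations pin down the coefficients.

2*x^3 + 3*x^2*y - x*y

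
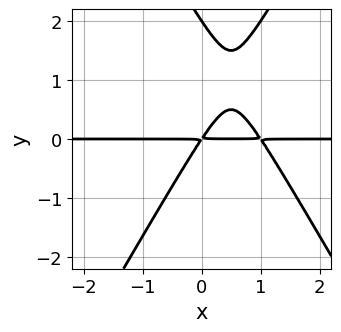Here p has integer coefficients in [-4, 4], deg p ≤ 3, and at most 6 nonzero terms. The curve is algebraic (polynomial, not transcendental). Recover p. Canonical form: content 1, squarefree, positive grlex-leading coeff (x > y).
(a) deg p = 3. The shape is more complex than any degree-2 curve.
(b) From the visible intercepts: it meets the y-axis at y = 2 (among the integer gridlines); every point of the x-axis in the box is on the curve.
(c) Together with the visible shape, these determine p as stated.

3*x^2*y - y^3 - 3*x*y + 2*y^2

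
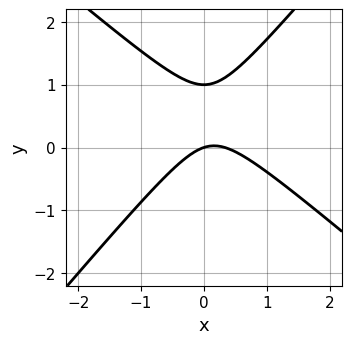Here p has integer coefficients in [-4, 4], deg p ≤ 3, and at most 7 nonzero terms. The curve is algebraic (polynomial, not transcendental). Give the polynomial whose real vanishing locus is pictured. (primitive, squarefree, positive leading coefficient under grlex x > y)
1. Degree: the shape is more complex than any degree-1 curve, so deg p = 2.
2. Against the integer gridlines: one x-axis crossing is at x = 0; among the integer gridlines, it crosses the y-axis at y ∈ {0, 1}.
3. These observations pin down the coefficients.

3*x^2 + x*y - 3*y^2 - x + 3*y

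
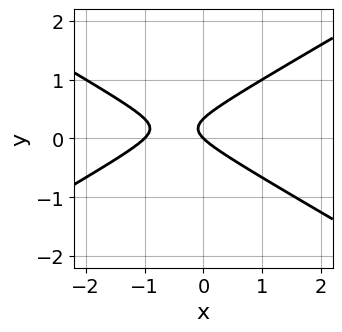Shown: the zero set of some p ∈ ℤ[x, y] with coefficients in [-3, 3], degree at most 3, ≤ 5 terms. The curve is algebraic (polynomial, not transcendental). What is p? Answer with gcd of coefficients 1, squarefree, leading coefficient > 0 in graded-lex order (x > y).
x^2 - 3*y^2 + x + y

First, the degree is 2 — the shape is more complex than any degree-1 curve.
Then, observable constraints: among the integer gridlines, it crosses the x-axis at x ∈ {-1, 0}; it crosses the y-axis at the gridline y = 0.
Finally, together with the visible shape, these determine p as stated.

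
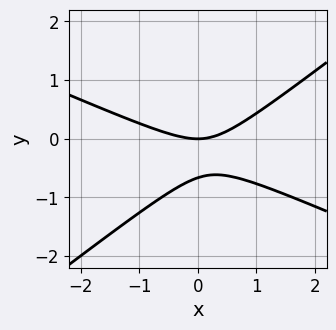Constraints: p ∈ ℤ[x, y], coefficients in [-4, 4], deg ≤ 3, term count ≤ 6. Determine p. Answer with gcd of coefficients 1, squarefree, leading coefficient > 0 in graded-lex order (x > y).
x^2 + x*y - 3*y^2 - 2*y

(a) deg p = 2. No degree-1 curve has this shape.
(b) From the visible intercepts: one y-axis crossing is at y = 0; it crosses the x-axis at the gridline x = 0.
(c) Fitting integer coefficients to these (and the overall shape) gives p.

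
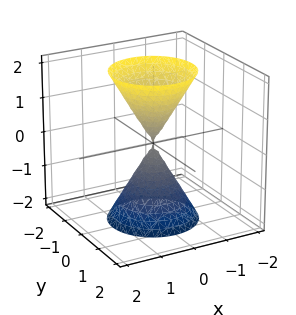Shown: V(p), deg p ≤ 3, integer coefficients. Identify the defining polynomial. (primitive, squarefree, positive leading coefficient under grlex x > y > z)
3*x^2 + 3*y^2 - z^2

I count 2 distinct pieces. Treating them together as one polynomial.
The degree is 2 — a double cone through the origin; a quadric.
Symmetries: the z-axis is an axis of rotation, so x and y enter only as x² + y²; the z ↦ −z reflection is a symmetry, so z appears only in even powers.
Against the integer gridlines: a circular section at z = -2 has radius between 1 and 2; one z-axis crossing is at z = 0; it crosses the x-axis at the gridline x = 0; one y-axis crossing is at y = 0.
Fitting integer coefficients to these (and the overall shape) gives p.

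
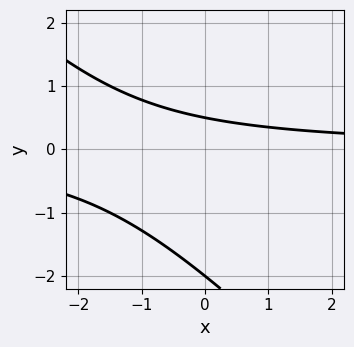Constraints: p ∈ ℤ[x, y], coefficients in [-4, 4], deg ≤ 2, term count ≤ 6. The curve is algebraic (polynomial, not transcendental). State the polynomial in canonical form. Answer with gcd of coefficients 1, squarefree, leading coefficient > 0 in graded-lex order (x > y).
2*x*y + 2*y^2 + 3*y - 2

(a) The degree is 2 — the shape is more complex than any degree-1 curve.
(b) Observable constraints: it crosses the y-axis at the gridline y = -2; no x-intercept at any integer in the box.
(c) These observations pin down the coefficients.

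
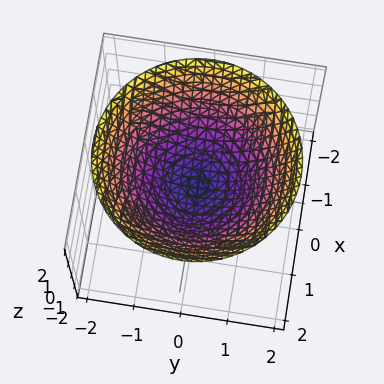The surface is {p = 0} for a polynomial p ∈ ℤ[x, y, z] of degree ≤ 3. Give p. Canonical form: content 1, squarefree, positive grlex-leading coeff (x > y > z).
x^2 + y^2 - 2*z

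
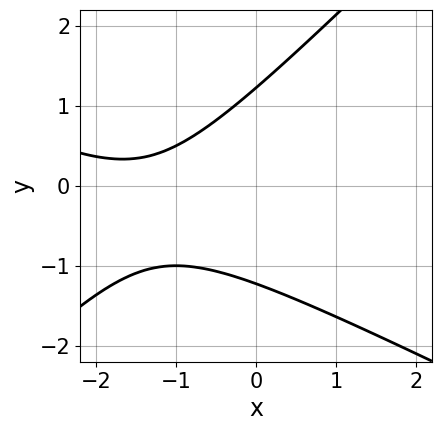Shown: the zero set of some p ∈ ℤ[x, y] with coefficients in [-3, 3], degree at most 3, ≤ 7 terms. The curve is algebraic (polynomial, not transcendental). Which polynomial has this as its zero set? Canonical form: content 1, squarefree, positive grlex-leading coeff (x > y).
x^2 + x*y - 2*y^2 + 3*x + 3

First, deg p = 2.
Then, observable constraints: it misses every integer gridline on the x-axis.
Finally, putting this together gives p.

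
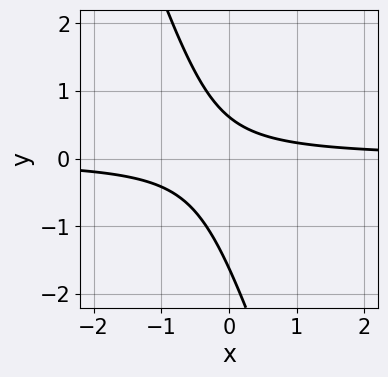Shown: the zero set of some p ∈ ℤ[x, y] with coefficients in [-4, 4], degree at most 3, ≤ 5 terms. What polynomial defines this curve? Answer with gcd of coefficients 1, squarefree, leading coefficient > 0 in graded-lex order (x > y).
3*x*y + y^2 + y - 1

(a) The degree is 2 — a generic line meets the curve in up to 2 points.
(b) Observable constraints: no x-intercept at any integer in the box.
(c) Putting this together gives p.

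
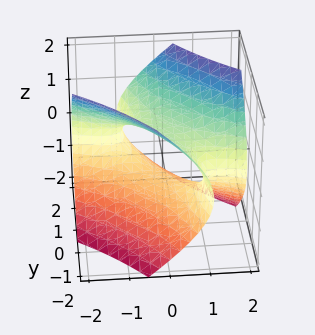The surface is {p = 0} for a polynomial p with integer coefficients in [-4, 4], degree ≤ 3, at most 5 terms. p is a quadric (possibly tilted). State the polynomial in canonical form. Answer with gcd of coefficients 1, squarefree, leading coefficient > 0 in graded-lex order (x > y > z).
x^2 + 3*x*y + y^2 - 2*z^2 + 1

First, degree: no degree-1 surface has this shape, so deg p = 2.
Next, from the axis intercepts and sections: it misses every integer gridline on the y-axis; the surface avoids every integer x-axis point in the box.
Finally, solving for integer coefficients yields p as stated.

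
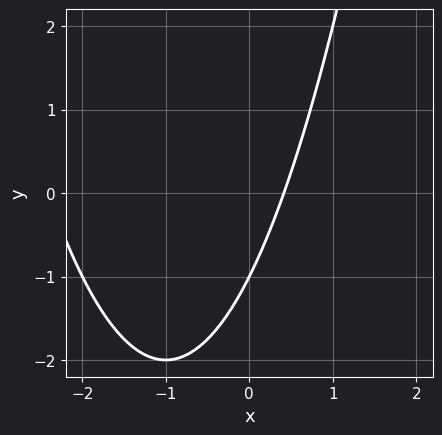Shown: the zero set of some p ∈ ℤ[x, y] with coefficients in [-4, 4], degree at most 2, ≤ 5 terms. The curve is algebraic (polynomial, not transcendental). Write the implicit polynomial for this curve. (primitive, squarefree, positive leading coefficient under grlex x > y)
(a) The degree is 2 — the shape is more complex than any degree-1 curve.
(b) From the visible intercepts: one y-axis crossing is at y = -1.
(c) The integer polynomial consistent with all of this is the stated p.

x^2 + 2*x - y - 1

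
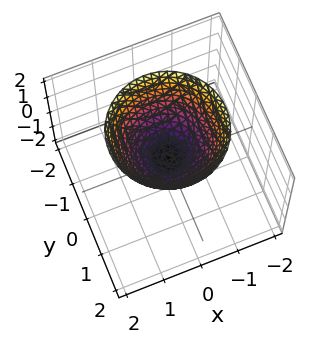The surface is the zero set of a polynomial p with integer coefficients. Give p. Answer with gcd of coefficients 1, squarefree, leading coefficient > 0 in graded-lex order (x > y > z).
x^2 + y^2 - z

First, the degree is 2 — a single bowl opening along one axis; a quadric.
Then, symmetry: the z-axis is an axis of rotation, so x and y enter only as x² + y².
Then, against the integer gridlines: a circular section at z = 2 has radius between 1 and 2; it crosses the y-axis at the gridline y = 0; one x-axis crossing is at x = 0.
Finally, the integer polynomial consistent with all of this is the stated p.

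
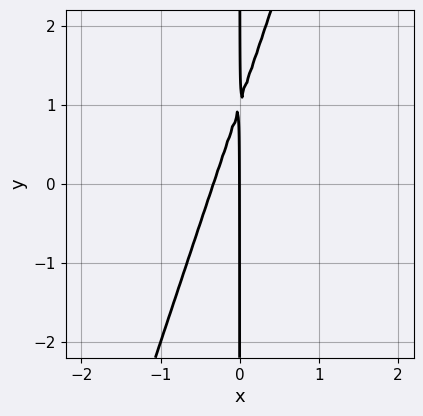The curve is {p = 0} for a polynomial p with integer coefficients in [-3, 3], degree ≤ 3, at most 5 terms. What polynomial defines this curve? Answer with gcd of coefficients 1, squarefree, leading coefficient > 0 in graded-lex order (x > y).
(a) The degree is 2 — the shape is more complex than any degree-1 curve.
(b) From the visible intercepts: one x-axis crossing is at x = 0; the visible y-axis segment lies entirely on the curve.
(c) Matching integer coefficients to the picture gives p.

3*x^2 - x*y + x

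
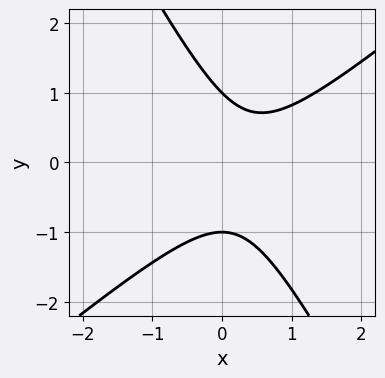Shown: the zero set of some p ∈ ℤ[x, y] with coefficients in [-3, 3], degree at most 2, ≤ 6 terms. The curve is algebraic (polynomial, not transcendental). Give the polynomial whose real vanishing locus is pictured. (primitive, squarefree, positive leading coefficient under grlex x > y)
3*x^2 - 2*x*y - 2*y^2 - 2*x + 2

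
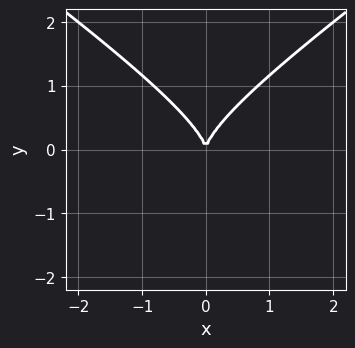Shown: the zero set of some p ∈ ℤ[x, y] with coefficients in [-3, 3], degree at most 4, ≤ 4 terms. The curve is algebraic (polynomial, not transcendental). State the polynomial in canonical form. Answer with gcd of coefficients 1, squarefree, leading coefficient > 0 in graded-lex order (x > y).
First, deg p = 3. A generic line meets the curve in up to 3 points.
Next, symmetries: mirror symmetry x ↦ −x ⇒ only even powers of x.
Next, reading off the gridlines: it meets the x-axis at x = 0 (among the integer gridlines); it meets the y-axis at y = 0 (among the integer gridlines).
Finally, the integer polynomial consistent with all of this is the stated p.

x^2*y - 2*y^3 + 2*x^2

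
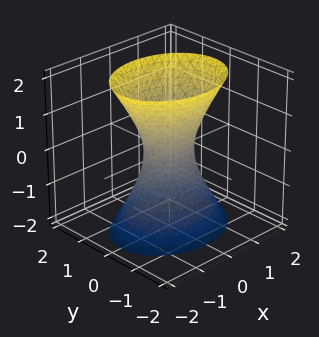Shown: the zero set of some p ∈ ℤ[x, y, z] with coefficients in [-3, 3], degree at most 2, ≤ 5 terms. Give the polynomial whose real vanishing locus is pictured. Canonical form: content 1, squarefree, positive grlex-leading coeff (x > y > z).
2*x^2 + 3*y^2 - z^2 - 1

First, degree: one connected sheet with a waist; a quadric, so deg p = 2.
Then, symmetries: the y ↦ −y reflection is a symmetry, so y appears only in even powers; it's symmetric under x → −x, forcing even powers of x; the z ↦ −z reflection is a symmetry, so z appears only in even powers.
Next, from the axis intercepts and sections: no z-intercept at any integer in the box.
Finally, solving for integer coefficients yields p as stated.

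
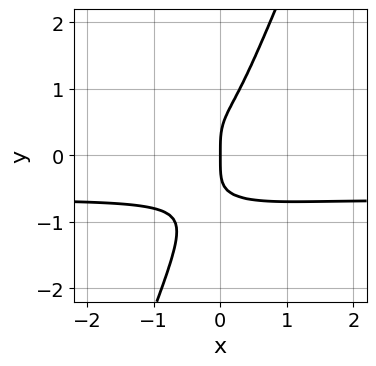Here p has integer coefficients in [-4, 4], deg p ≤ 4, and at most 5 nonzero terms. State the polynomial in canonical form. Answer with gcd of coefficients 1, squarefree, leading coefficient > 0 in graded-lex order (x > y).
3*x^3*y + 2*x*y^3 - y^4 + 2*x^3 + x

First, the degree is 4 — a generic line meets the curve in up to 4 points.
Then, reading off the gridlines: one x-axis crossing is at x = 0; it meets the y-axis at y = 0 (among the integer gridlines).
Finally, together with the visible shape, these determine p as stated.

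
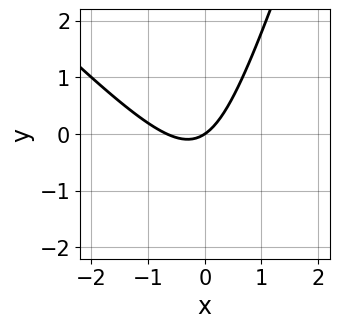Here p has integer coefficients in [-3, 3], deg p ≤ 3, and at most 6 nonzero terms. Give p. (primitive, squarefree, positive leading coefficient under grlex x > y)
The degree is 2 — no degree-1 curve has this shape.
Against the integer gridlines: it crosses the x-axis at the gridline x = 0; one y-axis crossing is at y = 0.
Together with the visible shape, these determine p as stated.

3*x^2 + 2*x*y - y^2 + 2*x - 3*y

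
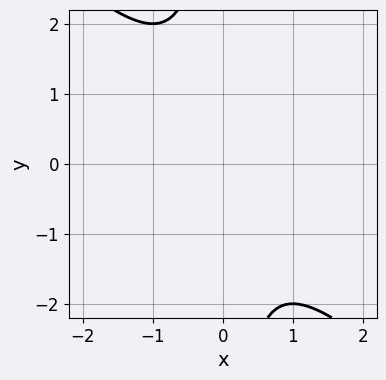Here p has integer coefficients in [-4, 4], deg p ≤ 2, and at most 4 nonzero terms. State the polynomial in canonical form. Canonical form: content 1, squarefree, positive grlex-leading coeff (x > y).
x^2 + x*y + 1

(a) The degree is 2 — a generic line meets the curve in up to 2 points.
(b) From the axis intercepts and sections: no x-intercept at any integer in the box; it misses every integer gridline on the y-axis.
(c) Together with the visible shape, these determine p as stated.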